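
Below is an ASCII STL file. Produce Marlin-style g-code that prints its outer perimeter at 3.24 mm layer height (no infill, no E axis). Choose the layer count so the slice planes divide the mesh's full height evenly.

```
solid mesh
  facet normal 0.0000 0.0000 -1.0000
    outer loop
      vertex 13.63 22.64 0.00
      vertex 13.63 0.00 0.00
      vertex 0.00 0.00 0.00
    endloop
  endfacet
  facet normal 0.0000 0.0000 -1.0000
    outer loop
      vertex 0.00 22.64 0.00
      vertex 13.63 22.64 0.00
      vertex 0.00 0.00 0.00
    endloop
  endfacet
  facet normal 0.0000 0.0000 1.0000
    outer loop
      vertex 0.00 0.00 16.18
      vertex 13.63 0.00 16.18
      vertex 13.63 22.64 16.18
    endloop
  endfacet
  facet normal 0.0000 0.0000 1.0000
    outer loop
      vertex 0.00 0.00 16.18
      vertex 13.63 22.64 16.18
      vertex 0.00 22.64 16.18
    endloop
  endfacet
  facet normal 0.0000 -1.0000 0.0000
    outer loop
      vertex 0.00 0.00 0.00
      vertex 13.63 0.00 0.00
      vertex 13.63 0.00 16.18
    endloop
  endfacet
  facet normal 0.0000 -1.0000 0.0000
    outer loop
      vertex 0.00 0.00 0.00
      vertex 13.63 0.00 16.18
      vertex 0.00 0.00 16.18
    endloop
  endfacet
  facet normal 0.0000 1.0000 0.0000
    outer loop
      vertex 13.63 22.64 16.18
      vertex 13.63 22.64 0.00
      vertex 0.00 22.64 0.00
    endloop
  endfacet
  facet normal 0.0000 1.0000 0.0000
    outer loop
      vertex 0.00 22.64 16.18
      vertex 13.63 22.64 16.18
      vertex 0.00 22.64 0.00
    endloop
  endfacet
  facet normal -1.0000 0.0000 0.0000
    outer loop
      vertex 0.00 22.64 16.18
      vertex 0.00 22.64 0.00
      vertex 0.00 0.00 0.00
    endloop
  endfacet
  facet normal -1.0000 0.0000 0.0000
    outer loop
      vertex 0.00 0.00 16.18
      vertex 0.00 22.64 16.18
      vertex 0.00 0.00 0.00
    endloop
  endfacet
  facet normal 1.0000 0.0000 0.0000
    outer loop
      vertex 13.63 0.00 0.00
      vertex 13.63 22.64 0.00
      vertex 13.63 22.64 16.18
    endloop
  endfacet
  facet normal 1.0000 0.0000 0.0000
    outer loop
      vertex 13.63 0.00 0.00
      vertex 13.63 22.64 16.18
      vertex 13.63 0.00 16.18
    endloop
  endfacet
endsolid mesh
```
; perimeter-only toolpath
G21 ; units = mm
G90 ; absolute positioning
G28 ; home
; layer 1
G0 Z3.24
G0 X0.00 Y0.00
G1 X13.63 Y0.00
G1 X13.63 Y22.64
G1 X0.00 Y22.64
G1 X0.00 Y0.00
; layer 2
G0 Z6.47
G0 X0.00 Y0.00
G1 X13.63 Y0.00
G1 X13.63 Y22.64
G1 X0.00 Y22.64
G1 X0.00 Y0.00
; layer 3
G0 Z9.71
G0 X0.00 Y0.00
G1 X13.63 Y0.00
G1 X13.63 Y22.64
G1 X0.00 Y22.64
G1 X0.00 Y0.00
; layer 4
G0 Z12.94
G0 X0.00 Y0.00
G1 X13.63 Y0.00
G1 X13.63 Y22.64
G1 X0.00 Y22.64
G1 X0.00 Y0.00
; layer 5
G0 Z16.18
G0 X0.00 Y0.00
G1 X13.63 Y0.00
G1 X13.63 Y22.64
G1 X0.00 Y22.64
G1 X0.00 Y0.00
M2 ; end

The solid is a rectangular box, roughly 13.6 × 22.6 mm footprint and 16.2 mm tall. Slicing at Δz = 3.24 mm — 5 equal slices spanning the solid's height, so layer i sits at z = i·h/5 — gives 5 non-empty perimeters. Each is a 4-segment closed polygon; G0 lifts to the layer z and rapids to the start vertex, then G1 traces the edges.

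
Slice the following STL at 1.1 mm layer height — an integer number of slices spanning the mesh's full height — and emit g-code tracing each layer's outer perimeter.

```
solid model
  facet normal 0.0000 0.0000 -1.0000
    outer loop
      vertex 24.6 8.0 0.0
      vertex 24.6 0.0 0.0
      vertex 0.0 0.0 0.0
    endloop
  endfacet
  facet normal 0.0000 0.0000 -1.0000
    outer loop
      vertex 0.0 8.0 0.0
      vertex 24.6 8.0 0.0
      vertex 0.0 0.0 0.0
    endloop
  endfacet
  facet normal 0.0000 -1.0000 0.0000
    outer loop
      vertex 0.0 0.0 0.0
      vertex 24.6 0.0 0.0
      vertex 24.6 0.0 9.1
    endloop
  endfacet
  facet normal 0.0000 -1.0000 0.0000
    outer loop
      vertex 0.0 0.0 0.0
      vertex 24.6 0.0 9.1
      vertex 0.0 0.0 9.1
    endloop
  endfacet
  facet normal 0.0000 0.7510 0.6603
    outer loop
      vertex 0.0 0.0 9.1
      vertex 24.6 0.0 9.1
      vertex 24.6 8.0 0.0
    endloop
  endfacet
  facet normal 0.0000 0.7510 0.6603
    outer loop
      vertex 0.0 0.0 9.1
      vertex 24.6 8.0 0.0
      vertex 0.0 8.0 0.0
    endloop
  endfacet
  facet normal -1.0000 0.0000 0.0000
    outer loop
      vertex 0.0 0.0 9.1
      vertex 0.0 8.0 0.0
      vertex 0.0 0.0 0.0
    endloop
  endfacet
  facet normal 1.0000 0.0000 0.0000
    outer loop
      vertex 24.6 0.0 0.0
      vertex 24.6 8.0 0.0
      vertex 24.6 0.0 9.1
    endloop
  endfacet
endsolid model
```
; perimeter-only toolpath
G21 ; units = mm
G90 ; absolute positioning
G28 ; home
; layer 1
G0 Z1.1
G0 X0.0 Y0.0
G1 X24.6 Y0.0
G1 X24.6 Y7.0
G1 X0.0 Y7.0
G1 X0.0 Y0.0
; layer 2
G0 Z2.3
G0 X0.0 Y0.0
G1 X24.6 Y0.0
G1 X24.6 Y6.0
G1 X0.0 Y6.0
G1 X0.0 Y0.0
; layer 3
G0 Z3.4
G0 X0.0 Y0.0
G1 X24.6 Y0.0
G1 X24.6 Y5.0
G1 X0.0 Y5.0
G1 X0.0 Y0.0
; layer 4
G0 Z4.5
G0 X0.0 Y0.0
G1 X24.6 Y0.0
G1 X24.6 Y4.0
G1 X0.0 Y4.0
G1 X0.0 Y0.0
; layer 5
G0 Z5.7
G0 X0.0 Y0.0
G1 X24.6 Y0.0
G1 X24.6 Y3.0
G1 X0.0 Y3.0
G1 X0.0 Y0.0
; layer 6
G0 Z6.8
G0 X0.0 Y0.0
G1 X24.6 Y0.0
G1 X24.6 Y2.0
G1 X0.0 Y2.0
G1 X0.0 Y0.0
; layer 7
G0 Z8.0
G0 X0.0 Y0.0
G1 X24.6 Y0.0
G1 X24.6 Y1.0
G1 X0.0 Y1.0
G1 X0.0 Y0.0
M2 ; end

The solid is a wedge (ramp): 24.6 × 8 mm base, rising to 9.1 mm along the y=0 edge and sloping linearly to z=0 at y=8. Slicing at Δz = 1.1 mm — 8 equal slices spanning the solid's height, so layer i sits at z = i·h/8 — gives 7 non-empty perimeters. Each is a 4-segment closed polygon; G0 lifts to the layer z and rapids to the start vertex, then G1 traces the edges. The cross-section shrinks linearly with z (the slice at the apex is degenerate and omitted).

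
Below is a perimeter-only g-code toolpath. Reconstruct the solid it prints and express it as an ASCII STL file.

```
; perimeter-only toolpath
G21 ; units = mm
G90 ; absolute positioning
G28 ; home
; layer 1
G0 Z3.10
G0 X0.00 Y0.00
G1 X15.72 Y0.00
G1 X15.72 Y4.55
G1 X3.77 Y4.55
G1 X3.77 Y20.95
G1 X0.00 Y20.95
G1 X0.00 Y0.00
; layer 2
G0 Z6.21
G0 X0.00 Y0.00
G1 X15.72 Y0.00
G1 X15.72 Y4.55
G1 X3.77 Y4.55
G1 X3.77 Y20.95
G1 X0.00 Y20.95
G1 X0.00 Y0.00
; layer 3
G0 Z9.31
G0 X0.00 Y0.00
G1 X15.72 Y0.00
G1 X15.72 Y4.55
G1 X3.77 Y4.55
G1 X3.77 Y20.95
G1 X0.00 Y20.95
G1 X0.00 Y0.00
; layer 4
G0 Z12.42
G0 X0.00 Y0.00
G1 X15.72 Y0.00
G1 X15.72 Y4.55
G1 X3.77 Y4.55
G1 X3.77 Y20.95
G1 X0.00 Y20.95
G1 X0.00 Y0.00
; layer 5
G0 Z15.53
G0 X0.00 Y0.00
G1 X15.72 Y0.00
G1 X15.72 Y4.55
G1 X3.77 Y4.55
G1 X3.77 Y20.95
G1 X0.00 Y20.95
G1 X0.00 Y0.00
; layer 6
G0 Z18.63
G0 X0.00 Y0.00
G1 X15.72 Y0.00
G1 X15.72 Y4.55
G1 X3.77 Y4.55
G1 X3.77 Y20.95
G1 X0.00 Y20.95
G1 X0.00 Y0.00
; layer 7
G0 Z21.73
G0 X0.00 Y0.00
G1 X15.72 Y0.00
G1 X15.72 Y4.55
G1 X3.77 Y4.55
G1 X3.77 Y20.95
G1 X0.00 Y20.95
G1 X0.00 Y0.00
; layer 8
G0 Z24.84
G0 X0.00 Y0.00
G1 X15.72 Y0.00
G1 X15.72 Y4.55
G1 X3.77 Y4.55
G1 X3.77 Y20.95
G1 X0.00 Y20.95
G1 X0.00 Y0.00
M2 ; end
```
solid part
  facet normal 0.0000 0.0000 -1.0000
    outer loop
      vertex 15.72 4.55 0.00
      vertex 15.72 0.00 0.00
      vertex 0.00 0.00 0.00
    endloop
  endfacet
  facet normal 0.0000 0.0000 -1.0000
    outer loop
      vertex 3.77 4.55 0.00
      vertex 15.72 4.55 0.00
      vertex 0.00 0.00 0.00
    endloop
  endfacet
  facet normal 0.0000 0.0000 -1.0000
    outer loop
      vertex 3.77 20.95 0.00
      vertex 3.77 4.55 0.00
      vertex 0.00 0.00 0.00
    endloop
  endfacet
  facet normal 0.0000 0.0000 -1.0000
    outer loop
      vertex 0.00 20.95 0.00
      vertex 3.77 20.95 0.00
      vertex 0.00 0.00 0.00
    endloop
  endfacet
  facet normal 0.0000 0.0000 1.0000
    outer loop
      vertex 0.00 0.00 24.84
      vertex 15.72 0.00 24.84
      vertex 15.72 4.55 24.84
    endloop
  endfacet
  facet normal 0.0000 0.0000 1.0000
    outer loop
      vertex 0.00 0.00 24.84
      vertex 15.72 4.55 24.84
      vertex 3.77 4.55 24.84
    endloop
  endfacet
  facet normal 0.0000 0.0000 1.0000
    outer loop
      vertex 0.00 0.00 24.84
      vertex 3.77 4.55 24.84
      vertex 3.77 20.95 24.84
    endloop
  endfacet
  facet normal 0.0000 0.0000 1.0000
    outer loop
      vertex 0.00 0.00 24.84
      vertex 3.77 20.95 24.84
      vertex 0.00 20.95 24.84
    endloop
  endfacet
  facet normal 0.0000 -1.0000 0.0000
    outer loop
      vertex 0.00 0.00 0.00
      vertex 15.72 0.00 0.00
      vertex 15.72 0.00 24.84
    endloop
  endfacet
  facet normal 0.0000 -1.0000 0.0000
    outer loop
      vertex 0.00 0.00 0.00
      vertex 15.72 0.00 24.84
      vertex 0.00 0.00 24.84
    endloop
  endfacet
  facet normal 1.0000 0.0000 0.0000
    outer loop
      vertex 15.72 0.00 0.00
      vertex 15.72 4.55 0.00
      vertex 15.72 4.55 24.84
    endloop
  endfacet
  facet normal 1.0000 0.0000 0.0000
    outer loop
      vertex 15.72 0.00 0.00
      vertex 15.72 4.55 24.84
      vertex 15.72 0.00 24.84
    endloop
  endfacet
  facet normal 0.0000 1.0000 0.0000
    outer loop
      vertex 15.72 4.55 0.00
      vertex 3.77 4.55 0.00
      vertex 3.77 4.55 24.84
    endloop
  endfacet
  facet normal 0.0000 1.0000 0.0000
    outer loop
      vertex 15.72 4.55 0.00
      vertex 3.77 4.55 24.84
      vertex 15.72 4.55 24.84
    endloop
  endfacet
  facet normal 1.0000 0.0000 0.0000
    outer loop
      vertex 3.77 4.55 0.00
      vertex 3.77 20.95 0.00
      vertex 3.77 20.95 24.84
    endloop
  endfacet
  facet normal 1.0000 0.0000 0.0000
    outer loop
      vertex 3.77 4.55 0.00
      vertex 3.77 20.95 24.84
      vertex 3.77 4.55 24.84
    endloop
  endfacet
  facet normal 0.0000 1.0000 0.0000
    outer loop
      vertex 3.77 20.95 0.00
      vertex 0.00 20.95 0.00
      vertex 0.00 20.95 24.84
    endloop
  endfacet
  facet normal 0.0000 1.0000 0.0000
    outer loop
      vertex 3.77 20.95 0.00
      vertex 0.00 20.95 24.84
      vertex 3.77 20.95 24.84
    endloop
  endfacet
  facet normal -1.0000 0.0000 0.0000
    outer loop
      vertex 0.00 20.95 0.00
      vertex 0.00 0.00 0.00
      vertex 0.00 0.00 24.84
    endloop
  endfacet
  facet normal -1.0000 0.0000 0.0000
    outer loop
      vertex 0.00 20.95 0.00
      vertex 0.00 0.00 24.84
      vertex 0.00 20.95 24.84
    endloop
  endfacet
endsolid part

The G0 Z moves step by Δz≈3.10 mm. Every layer's G1 loop is the same polygon, so the solid is a straight extrusion of it from z=0 to z≈24.8. Closing with flat bottom and top caps and triangulating gives 20 facets — an L-shaped prism: outer 15.7 × 20.9 mm, arm thicknesses ≈ 4.55 mm (horizontal) and 3.77 mm (vertical), extruded 24.8 mm in z.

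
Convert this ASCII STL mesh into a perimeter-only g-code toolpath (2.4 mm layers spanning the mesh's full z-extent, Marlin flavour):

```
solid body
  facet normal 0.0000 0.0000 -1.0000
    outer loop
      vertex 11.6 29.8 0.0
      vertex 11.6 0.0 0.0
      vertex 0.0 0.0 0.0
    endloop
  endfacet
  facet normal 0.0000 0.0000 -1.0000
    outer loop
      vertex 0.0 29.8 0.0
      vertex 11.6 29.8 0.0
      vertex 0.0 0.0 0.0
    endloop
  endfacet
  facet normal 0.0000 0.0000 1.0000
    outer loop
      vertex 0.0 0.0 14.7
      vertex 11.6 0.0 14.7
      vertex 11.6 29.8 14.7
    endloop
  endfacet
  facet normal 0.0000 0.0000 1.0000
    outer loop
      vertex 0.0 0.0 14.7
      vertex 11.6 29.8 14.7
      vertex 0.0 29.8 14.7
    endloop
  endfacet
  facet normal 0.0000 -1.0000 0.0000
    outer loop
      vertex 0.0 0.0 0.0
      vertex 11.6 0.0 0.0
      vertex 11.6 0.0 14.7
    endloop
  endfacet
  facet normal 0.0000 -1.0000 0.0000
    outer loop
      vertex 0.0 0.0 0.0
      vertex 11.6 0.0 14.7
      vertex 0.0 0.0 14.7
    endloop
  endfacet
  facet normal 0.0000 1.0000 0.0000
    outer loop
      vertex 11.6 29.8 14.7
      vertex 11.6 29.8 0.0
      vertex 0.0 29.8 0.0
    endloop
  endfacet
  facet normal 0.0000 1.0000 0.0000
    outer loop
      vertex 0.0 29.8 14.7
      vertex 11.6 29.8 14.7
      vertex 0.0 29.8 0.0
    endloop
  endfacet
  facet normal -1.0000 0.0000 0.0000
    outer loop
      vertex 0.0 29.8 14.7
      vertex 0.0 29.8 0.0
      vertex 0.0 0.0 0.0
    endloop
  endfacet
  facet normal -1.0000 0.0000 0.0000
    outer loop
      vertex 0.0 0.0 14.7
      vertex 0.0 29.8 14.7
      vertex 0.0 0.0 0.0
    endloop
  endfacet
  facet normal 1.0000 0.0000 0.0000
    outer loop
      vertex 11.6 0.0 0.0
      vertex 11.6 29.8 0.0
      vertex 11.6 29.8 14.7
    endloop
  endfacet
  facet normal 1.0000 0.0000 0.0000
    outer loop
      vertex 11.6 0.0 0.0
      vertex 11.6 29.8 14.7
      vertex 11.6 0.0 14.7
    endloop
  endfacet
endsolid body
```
; perimeter-only toolpath
G21 ; units = mm
G90 ; absolute positioning
G28 ; home
; layer 1
G0 Z2.4
G0 X0.0 Y0.0
G1 X11.6 Y0.0
G1 X11.6 Y29.8
G1 X0.0 Y29.8
G1 X0.0 Y0.0
; layer 2
G0 Z4.9
G0 X0.0 Y0.0
G1 X11.6 Y0.0
G1 X11.6 Y29.8
G1 X0.0 Y29.8
G1 X0.0 Y0.0
; layer 3
G0 Z7.3
G0 X0.0 Y0.0
G1 X11.6 Y0.0
G1 X11.6 Y29.8
G1 X0.0 Y29.8
G1 X0.0 Y0.0
; layer 4
G0 Z9.8
G0 X0.0 Y0.0
G1 X11.6 Y0.0
G1 X11.6 Y29.8
G1 X0.0 Y29.8
G1 X0.0 Y0.0
; layer 5
G0 Z12.2
G0 X0.0 Y0.0
G1 X11.6 Y0.0
G1 X11.6 Y29.8
G1 X0.0 Y29.8
G1 X0.0 Y0.0
; layer 6
G0 Z14.7
G0 X0.0 Y0.0
G1 X11.6 Y0.0
G1 X11.6 Y29.8
G1 X0.0 Y29.8
G1 X0.0 Y0.0
M2 ; end

The solid is a rectangular box, roughly 11.6 × 29.8 mm footprint and 14.7 mm tall. Slicing at Δz = 2.4 mm — 6 equal slices spanning the solid's height, so layer i sits at z = i·h/6 — gives 6 non-empty perimeters. Each is a 4-segment closed polygon; G0 lifts to the layer z and rapids to the start vertex, then G1 traces the edges.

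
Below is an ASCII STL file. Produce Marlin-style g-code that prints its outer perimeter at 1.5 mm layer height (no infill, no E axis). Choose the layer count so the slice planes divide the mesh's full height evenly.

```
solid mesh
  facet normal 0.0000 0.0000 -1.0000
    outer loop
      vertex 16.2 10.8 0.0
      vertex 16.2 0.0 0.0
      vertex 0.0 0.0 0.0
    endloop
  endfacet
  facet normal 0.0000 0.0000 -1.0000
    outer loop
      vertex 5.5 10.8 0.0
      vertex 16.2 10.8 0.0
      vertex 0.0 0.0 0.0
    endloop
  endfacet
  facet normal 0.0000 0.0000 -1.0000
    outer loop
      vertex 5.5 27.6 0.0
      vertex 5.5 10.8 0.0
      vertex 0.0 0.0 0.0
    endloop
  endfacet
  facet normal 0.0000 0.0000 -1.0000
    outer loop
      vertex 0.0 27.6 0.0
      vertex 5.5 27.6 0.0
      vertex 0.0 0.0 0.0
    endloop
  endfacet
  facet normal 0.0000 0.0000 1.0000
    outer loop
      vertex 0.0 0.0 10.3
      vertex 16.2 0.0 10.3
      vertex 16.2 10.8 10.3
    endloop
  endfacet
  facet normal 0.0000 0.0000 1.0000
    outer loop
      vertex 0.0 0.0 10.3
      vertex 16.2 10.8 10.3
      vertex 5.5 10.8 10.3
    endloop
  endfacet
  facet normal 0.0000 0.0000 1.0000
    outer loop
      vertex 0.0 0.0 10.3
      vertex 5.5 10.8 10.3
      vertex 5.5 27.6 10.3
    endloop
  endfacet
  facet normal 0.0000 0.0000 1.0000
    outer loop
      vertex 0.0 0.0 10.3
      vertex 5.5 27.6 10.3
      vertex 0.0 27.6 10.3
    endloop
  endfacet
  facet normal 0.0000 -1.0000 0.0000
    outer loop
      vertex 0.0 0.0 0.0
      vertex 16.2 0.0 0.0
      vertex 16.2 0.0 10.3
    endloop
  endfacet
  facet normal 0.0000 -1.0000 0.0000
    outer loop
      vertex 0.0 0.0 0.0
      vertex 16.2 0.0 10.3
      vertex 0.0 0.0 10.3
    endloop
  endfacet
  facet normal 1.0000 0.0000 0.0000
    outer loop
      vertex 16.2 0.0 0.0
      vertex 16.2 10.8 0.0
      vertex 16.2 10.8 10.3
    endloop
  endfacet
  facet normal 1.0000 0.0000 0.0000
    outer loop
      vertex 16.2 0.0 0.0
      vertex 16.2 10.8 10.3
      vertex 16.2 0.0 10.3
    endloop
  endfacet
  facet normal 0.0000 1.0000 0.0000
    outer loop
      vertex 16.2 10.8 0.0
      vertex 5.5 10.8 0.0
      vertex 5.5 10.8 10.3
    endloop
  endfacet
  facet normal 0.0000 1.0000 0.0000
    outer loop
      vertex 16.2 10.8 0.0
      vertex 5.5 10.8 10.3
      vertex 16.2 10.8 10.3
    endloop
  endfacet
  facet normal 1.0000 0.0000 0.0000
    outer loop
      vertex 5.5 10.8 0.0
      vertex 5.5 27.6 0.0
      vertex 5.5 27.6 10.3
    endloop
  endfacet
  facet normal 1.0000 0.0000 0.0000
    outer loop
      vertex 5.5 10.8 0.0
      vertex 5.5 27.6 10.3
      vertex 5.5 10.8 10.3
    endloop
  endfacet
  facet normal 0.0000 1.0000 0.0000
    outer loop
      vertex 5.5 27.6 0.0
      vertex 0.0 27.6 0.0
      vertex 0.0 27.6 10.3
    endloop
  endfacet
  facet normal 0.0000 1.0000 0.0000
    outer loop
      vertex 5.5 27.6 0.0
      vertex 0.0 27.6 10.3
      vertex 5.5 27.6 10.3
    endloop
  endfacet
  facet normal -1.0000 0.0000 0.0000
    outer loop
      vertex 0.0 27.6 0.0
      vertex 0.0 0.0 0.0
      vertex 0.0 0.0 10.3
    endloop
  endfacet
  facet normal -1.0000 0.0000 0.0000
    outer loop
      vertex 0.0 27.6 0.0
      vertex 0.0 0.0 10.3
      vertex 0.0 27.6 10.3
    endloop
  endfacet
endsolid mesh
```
; perimeter-only toolpath
G21 ; units = mm
G90 ; absolute positioning
G28 ; home
; layer 1
G0 Z1.5
G0 X0.0 Y0.0
G1 X16.2 Y0.0
G1 X16.2 Y10.8
G1 X5.5 Y10.8
G1 X5.5 Y27.6
G1 X0.0 Y27.6
G1 X0.0 Y0.0
; layer 2
G0 Z2.9
G0 X0.0 Y0.0
G1 X16.2 Y0.0
G1 X16.2 Y10.8
G1 X5.5 Y10.8
G1 X5.5 Y27.6
G1 X0.0 Y27.6
G1 X0.0 Y0.0
; layer 3
G0 Z4.4
G0 X0.0 Y0.0
G1 X16.2 Y0.0
G1 X16.2 Y10.8
G1 X5.5 Y10.8
G1 X5.5 Y27.6
G1 X0.0 Y27.6
G1 X0.0 Y0.0
; layer 4
G0 Z5.9
G0 X0.0 Y0.0
G1 X16.2 Y0.0
G1 X16.2 Y10.8
G1 X5.5 Y10.8
G1 X5.5 Y27.6
G1 X0.0 Y27.6
G1 X0.0 Y0.0
; layer 5
G0 Z7.4
G0 X0.0 Y0.0
G1 X16.2 Y0.0
G1 X16.2 Y10.8
G1 X5.5 Y10.8
G1 X5.5 Y27.6
G1 X0.0 Y27.6
G1 X0.0 Y0.0
; layer 6
G0 Z8.8
G0 X0.0 Y0.0
G1 X16.2 Y0.0
G1 X16.2 Y10.8
G1 X5.5 Y10.8
G1 X5.5 Y27.6
G1 X0.0 Y27.6
G1 X0.0 Y0.0
; layer 7
G0 Z10.3
G0 X0.0 Y0.0
G1 X16.2 Y0.0
G1 X16.2 Y10.8
G1 X5.5 Y10.8
G1 X5.5 Y27.6
G1 X0.0 Y27.6
G1 X0.0 Y0.0
M2 ; end

The solid is an L-shaped prism: outer 16.2 × 27.6 mm, arm thicknesses ≈ 10.8 mm (horizontal) and 5.5 mm (vertical), extruded 10.3 mm in z. Slicing at Δz = 1.5 mm — 7 equal slices spanning the solid's height, so layer i sits at z = i·h/7 — gives 7 non-empty perimeters. Each is a 6-segment closed polygon; G0 lifts to the layer z and rapids to the start vertex, then G1 traces the edges.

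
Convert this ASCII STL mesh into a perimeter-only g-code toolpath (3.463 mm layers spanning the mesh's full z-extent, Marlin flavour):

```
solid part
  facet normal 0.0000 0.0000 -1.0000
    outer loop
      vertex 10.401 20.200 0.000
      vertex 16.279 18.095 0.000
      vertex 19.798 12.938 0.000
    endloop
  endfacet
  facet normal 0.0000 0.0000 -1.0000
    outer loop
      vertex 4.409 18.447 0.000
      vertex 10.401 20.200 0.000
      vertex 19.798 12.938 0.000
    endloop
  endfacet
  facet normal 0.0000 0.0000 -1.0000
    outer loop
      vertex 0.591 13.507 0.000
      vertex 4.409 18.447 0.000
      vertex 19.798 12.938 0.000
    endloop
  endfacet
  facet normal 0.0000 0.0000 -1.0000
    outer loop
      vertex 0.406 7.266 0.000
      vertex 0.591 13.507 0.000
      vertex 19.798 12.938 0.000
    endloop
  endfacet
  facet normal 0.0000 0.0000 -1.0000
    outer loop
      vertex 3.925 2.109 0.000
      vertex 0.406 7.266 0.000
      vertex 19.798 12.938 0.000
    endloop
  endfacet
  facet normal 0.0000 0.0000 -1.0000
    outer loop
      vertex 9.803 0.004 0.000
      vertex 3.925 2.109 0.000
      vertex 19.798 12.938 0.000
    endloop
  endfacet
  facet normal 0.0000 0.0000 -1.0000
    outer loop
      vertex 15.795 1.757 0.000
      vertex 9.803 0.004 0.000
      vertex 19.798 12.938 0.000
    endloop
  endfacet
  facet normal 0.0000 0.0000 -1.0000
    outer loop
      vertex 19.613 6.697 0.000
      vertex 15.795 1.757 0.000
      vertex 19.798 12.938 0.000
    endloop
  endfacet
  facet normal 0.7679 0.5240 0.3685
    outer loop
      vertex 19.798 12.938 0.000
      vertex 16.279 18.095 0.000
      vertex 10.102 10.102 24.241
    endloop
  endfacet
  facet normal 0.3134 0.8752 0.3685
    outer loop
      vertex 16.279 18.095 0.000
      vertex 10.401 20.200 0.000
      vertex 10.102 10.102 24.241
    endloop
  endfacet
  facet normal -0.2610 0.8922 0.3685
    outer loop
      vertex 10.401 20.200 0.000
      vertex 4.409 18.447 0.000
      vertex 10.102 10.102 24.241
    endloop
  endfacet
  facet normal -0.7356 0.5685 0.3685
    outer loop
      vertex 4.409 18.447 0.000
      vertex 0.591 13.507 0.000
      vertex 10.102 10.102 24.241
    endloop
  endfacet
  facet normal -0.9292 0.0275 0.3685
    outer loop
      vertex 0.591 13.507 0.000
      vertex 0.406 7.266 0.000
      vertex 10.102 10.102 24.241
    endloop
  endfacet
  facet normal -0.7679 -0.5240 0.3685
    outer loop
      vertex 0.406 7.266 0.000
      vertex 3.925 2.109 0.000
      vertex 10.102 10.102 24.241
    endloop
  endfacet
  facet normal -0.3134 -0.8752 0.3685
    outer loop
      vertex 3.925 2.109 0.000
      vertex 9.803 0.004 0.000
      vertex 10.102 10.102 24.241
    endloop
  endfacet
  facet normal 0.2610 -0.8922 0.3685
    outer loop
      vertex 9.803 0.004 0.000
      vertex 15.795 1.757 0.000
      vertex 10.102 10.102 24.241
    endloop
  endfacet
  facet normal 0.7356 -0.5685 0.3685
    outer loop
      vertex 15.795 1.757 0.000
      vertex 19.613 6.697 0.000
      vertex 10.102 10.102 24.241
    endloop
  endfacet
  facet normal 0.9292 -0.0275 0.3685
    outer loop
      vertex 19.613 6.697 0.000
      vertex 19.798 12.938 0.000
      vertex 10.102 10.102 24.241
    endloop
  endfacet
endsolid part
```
; perimeter-only toolpath
G21 ; units = mm
G90 ; absolute positioning
G28 ; home
; layer 1
G0 Z3.463
G0 X18.413 Y12.533
G1 X15.397 Y16.953
G1 X10.358 Y18.757
G1 X5.222 Y17.255
G1 X1.950 Y13.021
G1 X1.791 Y7.671
G1 X4.807 Y3.251
G1 X9.846 Y1.447
G1 X14.982 Y2.949
G1 X18.254 Y7.183
G1 X18.413 Y12.533
; layer 2
G0 Z6.926
G0 X17.028 Y12.128
G1 X14.514 Y15.811
G1 X10.316 Y17.315
G1 X6.036 Y16.063
G1 X3.308 Y12.534
G1 X3.176 Y8.076
G1 X5.690 Y4.393
G1 X9.888 Y2.889
G1 X14.168 Y4.141
G1 X16.896 Y7.670
G1 X17.028 Y12.128
; layer 3
G0 Z10.389
G0 X15.643 Y11.723
G1 X13.632 Y14.669
G1 X10.273 Y15.872
G1 X6.849 Y14.871
G1 X4.667 Y12.048
G1 X4.561 Y8.481
G1 X6.572 Y5.535
G1 X9.931 Y4.332
G1 X13.355 Y5.333
G1 X15.537 Y8.156
G1 X15.643 Y11.723
; layer 4
G0 Z13.852
G0 X14.257 Y11.317
G1 X12.749 Y13.528
G1 X10.230 Y14.430
G1 X7.662 Y13.678
G1 X6.026 Y11.561
G1 X5.947 Y8.887
G1 X7.455 Y6.676
G1 X9.974 Y5.774
G1 X12.542 Y6.526
G1 X14.178 Y8.643
G1 X14.257 Y11.317
; layer 5
G0 Z17.315
G0 X12.872 Y10.912
G1 X11.867 Y12.386
G1 X10.187 Y12.987
G1 X8.475 Y12.486
G1 X7.385 Y11.075
G1 X7.332 Y9.292
G1 X8.337 Y7.818
G1 X10.017 Y7.217
G1 X11.729 Y7.718
G1 X12.819 Y9.129
G1 X12.872 Y10.912
; layer 6
G0 Z20.778
G0 X11.487 Y10.507
G1 X10.984 Y11.244
G1 X10.145 Y11.545
G1 X9.289 Y11.294
G1 X8.743 Y10.588
G1 X8.717 Y9.697
G1 X9.220 Y8.960
G1 X10.059 Y8.659
G1 X10.915 Y8.910
G1 X11.461 Y9.616
G1 X11.487 Y10.507
M2 ; end

The solid is a regular 10-sided pyramid, base circumscribed radius ≈ 10.1 mm, apex at z ≈ 24.2 mm. Slicing at Δz = 3.463 mm — 7 equal slices spanning the solid's height, so layer i sits at z = i·h/7 — gives 6 non-empty perimeters. Each is a 10-segment closed polygon; G0 lifts to the layer z and rapids to the start vertex, then G1 traces the edges. The cross-section shrinks linearly with z (the slice at the apex is degenerate and omitted).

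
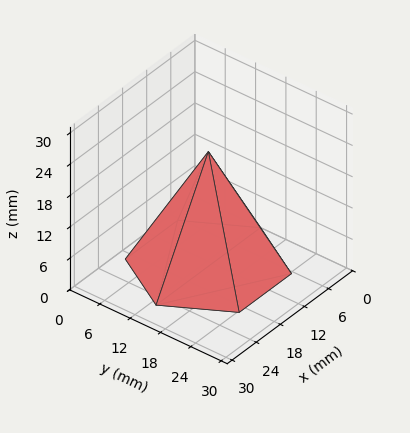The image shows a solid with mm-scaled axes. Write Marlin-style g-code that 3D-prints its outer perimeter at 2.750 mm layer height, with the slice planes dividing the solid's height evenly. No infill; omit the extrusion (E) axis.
Reading the render: the shape is a regular 6-sided pyramid, base circumscribed radius ≈ 13 mm, apex at z ≈ 22 mm (dimensions read to the nearest mm from the axis ticks). For the g-code, the solid's height is divided into equal slices at the stated Δz and each level perimeter traced with G1 moves after a G0 lift.

; perimeter-only toolpath
G21 ; units = mm
G90 ; absolute positioning
G28 ; home
; layer 1
G0 Z2.750
G0 X24.375 Y13.000
G1 X18.688 Y22.851
G1 X7.312 Y22.851
G1 X1.625 Y13.000
G1 X7.312 Y3.149
G1 X18.688 Y3.149
G1 X24.375 Y13.000
; layer 2
G0 Z5.500
G0 X22.750 Y13.000
G1 X17.875 Y21.444
G1 X8.125 Y21.444
G1 X3.250 Y13.000
G1 X8.125 Y4.556
G1 X17.875 Y4.556
G1 X22.750 Y13.000
; layer 3
G0 Z8.250
G0 X21.125 Y13.000
G1 X17.062 Y20.036
G1 X8.938 Y20.036
G1 X4.875 Y13.000
G1 X8.938 Y5.964
G1 X17.062 Y5.964
G1 X21.125 Y13.000
; layer 4
G0 Z11.000
G0 X19.500 Y13.000
G1 X16.250 Y18.629
G1 X9.750 Y18.629
G1 X6.500 Y13.000
G1 X9.750 Y7.371
G1 X16.250 Y7.371
G1 X19.500 Y13.000
; layer 5
G0 Z13.750
G0 X17.875 Y13.000
G1 X15.438 Y17.222
G1 X10.562 Y17.222
G1 X8.125 Y13.000
G1 X10.562 Y8.778
G1 X15.438 Y8.778
G1 X17.875 Y13.000
; layer 6
G0 Z16.500
G0 X16.250 Y13.000
G1 X14.625 Y15.814
G1 X11.375 Y15.814
G1 X9.750 Y13.000
G1 X11.375 Y10.185
G1 X14.625 Y10.185
G1 X16.250 Y13.000
; layer 7
G0 Z19.250
G0 X14.625 Y13.000
G1 X13.812 Y14.407
G1 X12.188 Y14.407
G1 X11.375 Y13.000
G1 X12.188 Y11.593
G1 X13.812 Y11.593
G1 X14.625 Y13.000
M2 ; end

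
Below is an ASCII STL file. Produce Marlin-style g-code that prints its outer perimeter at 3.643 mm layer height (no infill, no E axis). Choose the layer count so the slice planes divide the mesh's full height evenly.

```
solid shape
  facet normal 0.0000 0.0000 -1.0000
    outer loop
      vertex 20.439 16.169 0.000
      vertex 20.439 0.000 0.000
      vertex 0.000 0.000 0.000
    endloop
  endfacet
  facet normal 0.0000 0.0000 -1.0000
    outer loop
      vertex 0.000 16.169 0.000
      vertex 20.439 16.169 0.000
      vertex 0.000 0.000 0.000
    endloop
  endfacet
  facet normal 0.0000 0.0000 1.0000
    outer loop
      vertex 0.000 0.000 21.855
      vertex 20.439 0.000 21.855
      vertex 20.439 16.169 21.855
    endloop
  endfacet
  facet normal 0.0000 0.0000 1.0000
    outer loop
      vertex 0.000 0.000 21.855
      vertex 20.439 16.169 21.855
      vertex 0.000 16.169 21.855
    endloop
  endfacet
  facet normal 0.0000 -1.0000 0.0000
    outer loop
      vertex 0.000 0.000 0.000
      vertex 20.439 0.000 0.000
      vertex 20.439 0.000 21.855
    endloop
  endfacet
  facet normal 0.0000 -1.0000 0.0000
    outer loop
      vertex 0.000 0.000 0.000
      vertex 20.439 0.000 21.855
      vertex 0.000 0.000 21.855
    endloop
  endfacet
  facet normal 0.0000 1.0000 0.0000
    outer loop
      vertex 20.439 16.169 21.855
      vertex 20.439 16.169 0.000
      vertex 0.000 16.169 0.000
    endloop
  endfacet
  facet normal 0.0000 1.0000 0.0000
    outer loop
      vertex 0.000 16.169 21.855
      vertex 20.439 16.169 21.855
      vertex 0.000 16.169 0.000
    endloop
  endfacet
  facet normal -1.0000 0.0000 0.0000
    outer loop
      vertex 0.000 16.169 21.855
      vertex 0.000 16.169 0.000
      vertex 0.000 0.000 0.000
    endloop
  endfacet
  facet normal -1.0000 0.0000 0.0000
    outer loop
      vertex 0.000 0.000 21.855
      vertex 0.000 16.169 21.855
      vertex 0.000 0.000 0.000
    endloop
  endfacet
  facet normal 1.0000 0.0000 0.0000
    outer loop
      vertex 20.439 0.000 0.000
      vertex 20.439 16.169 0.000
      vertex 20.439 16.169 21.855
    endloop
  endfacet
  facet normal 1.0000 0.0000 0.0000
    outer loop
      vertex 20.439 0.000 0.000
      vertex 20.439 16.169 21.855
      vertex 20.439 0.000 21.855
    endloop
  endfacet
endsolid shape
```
; perimeter-only toolpath
G21 ; units = mm
G90 ; absolute positioning
G28 ; home
; layer 1
G0 Z3.643
G0 X0.000 Y0.000
G1 X20.439 Y0.000
G1 X20.439 Y16.169
G1 X0.000 Y16.169
G1 X0.000 Y0.000
; layer 2
G0 Z7.285
G0 X0.000 Y0.000
G1 X20.439 Y0.000
G1 X20.439 Y16.169
G1 X0.000 Y16.169
G1 X0.000 Y0.000
; layer 3
G0 Z10.928
G0 X0.000 Y0.000
G1 X20.439 Y0.000
G1 X20.439 Y16.169
G1 X0.000 Y16.169
G1 X0.000 Y0.000
; layer 4
G0 Z14.570
G0 X0.000 Y0.000
G1 X20.439 Y0.000
G1 X20.439 Y16.169
G1 X0.000 Y16.169
G1 X0.000 Y0.000
; layer 5
G0 Z18.212
G0 X0.000 Y0.000
G1 X20.439 Y0.000
G1 X20.439 Y16.169
G1 X0.000 Y16.169
G1 X0.000 Y0.000
; layer 6
G0 Z21.855
G0 X0.000 Y0.000
G1 X20.439 Y0.000
G1 X20.439 Y16.169
G1 X0.000 Y16.169
G1 X0.000 Y0.000
M2 ; end

The solid is a rectangular box, roughly 20.4 × 16.2 mm footprint and 21.9 mm tall. Slicing at Δz = 3.643 mm — 6 equal slices spanning the solid's height, so layer i sits at z = i·h/6 — gives 6 non-empty perimeters. Each is a 4-segment closed polygon; G0 lifts to the layer z and rapids to the start vertex, then G1 traces the edges.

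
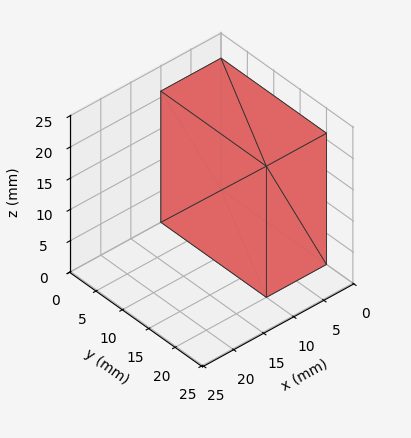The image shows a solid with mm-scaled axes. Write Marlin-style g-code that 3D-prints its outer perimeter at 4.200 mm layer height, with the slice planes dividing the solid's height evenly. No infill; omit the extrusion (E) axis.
Reading the render: the shape is a rectangular box, roughly 10 × 20 mm footprint and 21 mm tall (dimensions read to the nearest mm from the axis ticks). For the g-code, the solid's height is divided into equal slices at the stated Δz and each level perimeter traced with G1 moves after a G0 lift.

; perimeter-only toolpath
G21 ; units = mm
G90 ; absolute positioning
G28 ; home
; layer 1
G0 Z4.200
G0 X0.000 Y0.000
G1 X10.000 Y0.000
G1 X10.000 Y20.000
G1 X0.000 Y20.000
G1 X0.000 Y0.000
; layer 2
G0 Z8.400
G0 X0.000 Y0.000
G1 X10.000 Y0.000
G1 X10.000 Y20.000
G1 X0.000 Y20.000
G1 X0.000 Y0.000
; layer 3
G0 Z12.600
G0 X0.000 Y0.000
G1 X10.000 Y0.000
G1 X10.000 Y20.000
G1 X0.000 Y20.000
G1 X0.000 Y0.000
; layer 4
G0 Z16.800
G0 X0.000 Y0.000
G1 X10.000 Y0.000
G1 X10.000 Y20.000
G1 X0.000 Y20.000
G1 X0.000 Y0.000
; layer 5
G0 Z21.000
G0 X0.000 Y0.000
G1 X10.000 Y0.000
G1 X10.000 Y20.000
G1 X0.000 Y20.000
G1 X0.000 Y0.000
M2 ; end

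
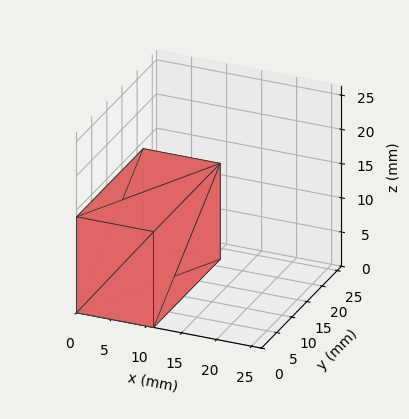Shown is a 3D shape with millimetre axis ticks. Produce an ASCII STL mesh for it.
Reading the render: the shape is a rectangular box, roughly 11 × 22 mm footprint and 14 mm tall (dimensions read to the nearest mm from the axis ticks). For the STL, each face is triangulated and given an outward normal.

solid part
  facet normal 0.0000 0.0000 -1.0000
    outer loop
      vertex 11.00 22.00 0.00
      vertex 11.00 0.00 0.00
      vertex 0.00 0.00 0.00
    endloop
  endfacet
  facet normal 0.0000 0.0000 -1.0000
    outer loop
      vertex 0.00 22.00 0.00
      vertex 11.00 22.00 0.00
      vertex 0.00 0.00 0.00
    endloop
  endfacet
  facet normal 0.0000 0.0000 1.0000
    outer loop
      vertex 0.00 0.00 14.00
      vertex 11.00 0.00 14.00
      vertex 11.00 22.00 14.00
    endloop
  endfacet
  facet normal 0.0000 0.0000 1.0000
    outer loop
      vertex 0.00 0.00 14.00
      vertex 11.00 22.00 14.00
      vertex 0.00 22.00 14.00
    endloop
  endfacet
  facet normal 0.0000 -1.0000 0.0000
    outer loop
      vertex 0.00 0.00 0.00
      vertex 11.00 0.00 0.00
      vertex 11.00 0.00 14.00
    endloop
  endfacet
  facet normal 0.0000 -1.0000 0.0000
    outer loop
      vertex 0.00 0.00 0.00
      vertex 11.00 0.00 14.00
      vertex 0.00 0.00 14.00
    endloop
  endfacet
  facet normal 0.0000 1.0000 0.0000
    outer loop
      vertex 11.00 22.00 14.00
      vertex 11.00 22.00 0.00
      vertex 0.00 22.00 0.00
    endloop
  endfacet
  facet normal 0.0000 1.0000 0.0000
    outer loop
      vertex 0.00 22.00 14.00
      vertex 11.00 22.00 14.00
      vertex 0.00 22.00 0.00
    endloop
  endfacet
  facet normal -1.0000 0.0000 0.0000
    outer loop
      vertex 0.00 22.00 14.00
      vertex 0.00 22.00 0.00
      vertex 0.00 0.00 0.00
    endloop
  endfacet
  facet normal -1.0000 0.0000 0.0000
    outer loop
      vertex 0.00 0.00 14.00
      vertex 0.00 22.00 14.00
      vertex 0.00 0.00 0.00
    endloop
  endfacet
  facet normal 1.0000 0.0000 0.0000
    outer loop
      vertex 11.00 0.00 0.00
      vertex 11.00 22.00 0.00
      vertex 11.00 22.00 14.00
    endloop
  endfacet
  facet normal 1.0000 0.0000 0.0000
    outer loop
      vertex 11.00 0.00 0.00
      vertex 11.00 22.00 14.00
      vertex 11.00 0.00 14.00
    endloop
  endfacet
endsolid part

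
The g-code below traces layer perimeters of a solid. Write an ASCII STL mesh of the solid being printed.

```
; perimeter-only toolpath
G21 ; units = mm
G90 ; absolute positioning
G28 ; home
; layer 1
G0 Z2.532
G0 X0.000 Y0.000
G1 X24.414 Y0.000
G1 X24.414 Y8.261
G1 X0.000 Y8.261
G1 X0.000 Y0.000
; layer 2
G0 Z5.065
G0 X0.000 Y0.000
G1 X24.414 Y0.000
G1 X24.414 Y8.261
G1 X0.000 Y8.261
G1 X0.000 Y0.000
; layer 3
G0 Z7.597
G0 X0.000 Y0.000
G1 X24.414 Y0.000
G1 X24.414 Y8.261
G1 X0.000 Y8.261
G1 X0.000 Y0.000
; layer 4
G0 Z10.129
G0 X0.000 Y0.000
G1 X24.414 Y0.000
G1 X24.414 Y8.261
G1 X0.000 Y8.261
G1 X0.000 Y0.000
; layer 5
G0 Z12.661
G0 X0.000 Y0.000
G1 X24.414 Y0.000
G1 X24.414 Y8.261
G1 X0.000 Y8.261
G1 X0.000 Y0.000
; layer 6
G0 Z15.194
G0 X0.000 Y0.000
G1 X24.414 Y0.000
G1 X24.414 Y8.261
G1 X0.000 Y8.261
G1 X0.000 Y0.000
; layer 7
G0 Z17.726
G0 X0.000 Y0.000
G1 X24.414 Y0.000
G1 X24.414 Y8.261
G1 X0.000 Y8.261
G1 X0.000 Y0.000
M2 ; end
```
solid part
  facet normal 0.0000 0.0000 -1.0000
    outer loop
      vertex 24.414 8.261 0.000
      vertex 24.414 0.000 0.000
      vertex 0.000 0.000 0.000
    endloop
  endfacet
  facet normal 0.0000 0.0000 -1.0000
    outer loop
      vertex 0.000 8.261 0.000
      vertex 24.414 8.261 0.000
      vertex 0.000 0.000 0.000
    endloop
  endfacet
  facet normal 0.0000 0.0000 1.0000
    outer loop
      vertex 0.000 0.000 17.726
      vertex 24.414 0.000 17.726
      vertex 24.414 8.261 17.726
    endloop
  endfacet
  facet normal 0.0000 0.0000 1.0000
    outer loop
      vertex 0.000 0.000 17.726
      vertex 24.414 8.261 17.726
      vertex 0.000 8.261 17.726
    endloop
  endfacet
  facet normal 0.0000 -1.0000 0.0000
    outer loop
      vertex 0.000 0.000 0.000
      vertex 24.414 0.000 0.000
      vertex 24.414 0.000 17.726
    endloop
  endfacet
  facet normal 0.0000 -1.0000 0.0000
    outer loop
      vertex 0.000 0.000 0.000
      vertex 24.414 0.000 17.726
      vertex 0.000 0.000 17.726
    endloop
  endfacet
  facet normal 0.0000 1.0000 0.0000
    outer loop
      vertex 24.414 8.261 17.726
      vertex 24.414 8.261 0.000
      vertex 0.000 8.261 0.000
    endloop
  endfacet
  facet normal 0.0000 1.0000 0.0000
    outer loop
      vertex 0.000 8.261 17.726
      vertex 24.414 8.261 17.726
      vertex 0.000 8.261 0.000
    endloop
  endfacet
  facet normal -1.0000 0.0000 0.0000
    outer loop
      vertex 0.000 8.261 17.726
      vertex 0.000 8.261 0.000
      vertex 0.000 0.000 0.000
    endloop
  endfacet
  facet normal -1.0000 0.0000 0.0000
    outer loop
      vertex 0.000 0.000 17.726
      vertex 0.000 8.261 17.726
      vertex 0.000 0.000 0.000
    endloop
  endfacet
  facet normal 1.0000 0.0000 0.0000
    outer loop
      vertex 24.414 0.000 0.000
      vertex 24.414 8.261 0.000
      vertex 24.414 8.261 17.726
    endloop
  endfacet
  facet normal 1.0000 0.0000 0.0000
    outer loop
      vertex 24.414 0.000 0.000
      vertex 24.414 8.261 17.726
      vertex 24.414 0.000 17.726
    endloop
  endfacet
endsolid part

The G0 Z moves step by Δz≈2.532 mm. Every layer's G1 loop is the same polygon, so the solid is a straight extrusion of it from z=0 to z≈17.7. Closing with flat bottom and top caps and triangulating gives 12 facets — a rectangular box, roughly 24.4 × 8.26 mm footprint and 17.7 mm tall.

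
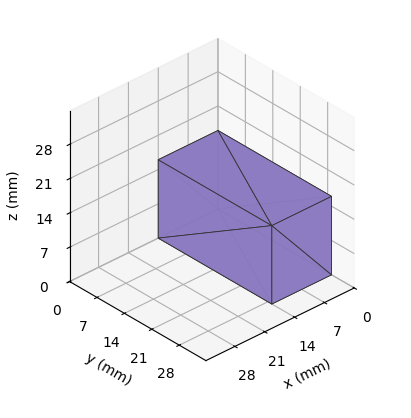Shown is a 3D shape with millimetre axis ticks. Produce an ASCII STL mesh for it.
Reading the render: the shape is a rectangular box, roughly 14 × 29 mm footprint and 16 mm tall (dimensions read to the nearest mm from the axis ticks). For the STL, each face is triangulated and given an outward normal.

solid part
  facet normal 0.0000 0.0000 -1.0000
    outer loop
      vertex 14.000 29.000 0.000
      vertex 14.000 0.000 0.000
      vertex 0.000 0.000 0.000
    endloop
  endfacet
  facet normal 0.0000 0.0000 -1.0000
    outer loop
      vertex 0.000 29.000 0.000
      vertex 14.000 29.000 0.000
      vertex 0.000 0.000 0.000
    endloop
  endfacet
  facet normal 0.0000 0.0000 1.0000
    outer loop
      vertex 0.000 0.000 16.000
      vertex 14.000 0.000 16.000
      vertex 14.000 29.000 16.000
    endloop
  endfacet
  facet normal 0.0000 0.0000 1.0000
    outer loop
      vertex 0.000 0.000 16.000
      vertex 14.000 29.000 16.000
      vertex 0.000 29.000 16.000
    endloop
  endfacet
  facet normal 0.0000 -1.0000 0.0000
    outer loop
      vertex 0.000 0.000 0.000
      vertex 14.000 0.000 0.000
      vertex 14.000 0.000 16.000
    endloop
  endfacet
  facet normal 0.0000 -1.0000 0.0000
    outer loop
      vertex 0.000 0.000 0.000
      vertex 14.000 0.000 16.000
      vertex 0.000 0.000 16.000
    endloop
  endfacet
  facet normal 0.0000 1.0000 0.0000
    outer loop
      vertex 14.000 29.000 16.000
      vertex 14.000 29.000 0.000
      vertex 0.000 29.000 0.000
    endloop
  endfacet
  facet normal 0.0000 1.0000 0.0000
    outer loop
      vertex 0.000 29.000 16.000
      vertex 14.000 29.000 16.000
      vertex 0.000 29.000 0.000
    endloop
  endfacet
  facet normal -1.0000 0.0000 0.0000
    outer loop
      vertex 0.000 29.000 16.000
      vertex 0.000 29.000 0.000
      vertex 0.000 0.000 0.000
    endloop
  endfacet
  facet normal -1.0000 0.0000 0.0000
    outer loop
      vertex 0.000 0.000 16.000
      vertex 0.000 29.000 16.000
      vertex 0.000 0.000 0.000
    endloop
  endfacet
  facet normal 1.0000 0.0000 0.0000
    outer loop
      vertex 14.000 0.000 0.000
      vertex 14.000 29.000 0.000
      vertex 14.000 29.000 16.000
    endloop
  endfacet
  facet normal 1.0000 0.0000 0.0000
    outer loop
      vertex 14.000 0.000 0.000
      vertex 14.000 29.000 16.000
      vertex 14.000 0.000 16.000
    endloop
  endfacet
endsolid part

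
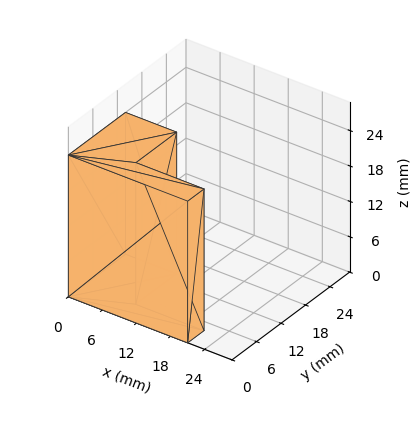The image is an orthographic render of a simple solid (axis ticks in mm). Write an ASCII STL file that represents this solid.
Reading the render: the shape is an L-shaped prism: outer 21 × 14 mm, arm thicknesses ≈ 4 mm (horizontal) and 9 mm (vertical), extruded 24 mm in z (dimensions read to the nearest mm from the axis ticks). For the STL, each face is triangulated and given an outward normal.

solid part
  facet normal 0.0000 0.0000 -1.0000
    outer loop
      vertex 21.000 4.000 0.000
      vertex 21.000 0.000 0.000
      vertex 0.000 0.000 0.000
    endloop
  endfacet
  facet normal 0.0000 0.0000 -1.0000
    outer loop
      vertex 9.000 4.000 0.000
      vertex 21.000 4.000 0.000
      vertex 0.000 0.000 0.000
    endloop
  endfacet
  facet normal 0.0000 0.0000 -1.0000
    outer loop
      vertex 9.000 14.000 0.000
      vertex 9.000 4.000 0.000
      vertex 0.000 0.000 0.000
    endloop
  endfacet
  facet normal 0.0000 0.0000 -1.0000
    outer loop
      vertex 0.000 14.000 0.000
      vertex 9.000 14.000 0.000
      vertex 0.000 0.000 0.000
    endloop
  endfacet
  facet normal 0.0000 0.0000 1.0000
    outer loop
      vertex 0.000 0.000 24.000
      vertex 21.000 0.000 24.000
      vertex 21.000 4.000 24.000
    endloop
  endfacet
  facet normal 0.0000 0.0000 1.0000
    outer loop
      vertex 0.000 0.000 24.000
      vertex 21.000 4.000 24.000
      vertex 9.000 4.000 24.000
    endloop
  endfacet
  facet normal 0.0000 0.0000 1.0000
    outer loop
      vertex 0.000 0.000 24.000
      vertex 9.000 4.000 24.000
      vertex 9.000 14.000 24.000
    endloop
  endfacet
  facet normal 0.0000 0.0000 1.0000
    outer loop
      vertex 0.000 0.000 24.000
      vertex 9.000 14.000 24.000
      vertex 0.000 14.000 24.000
    endloop
  endfacet
  facet normal 0.0000 -1.0000 0.0000
    outer loop
      vertex 0.000 0.000 0.000
      vertex 21.000 0.000 0.000
      vertex 21.000 0.000 24.000
    endloop
  endfacet
  facet normal 0.0000 -1.0000 0.0000
    outer loop
      vertex 0.000 0.000 0.000
      vertex 21.000 0.000 24.000
      vertex 0.000 0.000 24.000
    endloop
  endfacet
  facet normal 1.0000 0.0000 0.0000
    outer loop
      vertex 21.000 0.000 0.000
      vertex 21.000 4.000 0.000
      vertex 21.000 4.000 24.000
    endloop
  endfacet
  facet normal 1.0000 0.0000 0.0000
    outer loop
      vertex 21.000 0.000 0.000
      vertex 21.000 4.000 24.000
      vertex 21.000 0.000 24.000
    endloop
  endfacet
  facet normal 0.0000 1.0000 0.0000
    outer loop
      vertex 21.000 4.000 0.000
      vertex 9.000 4.000 0.000
      vertex 9.000 4.000 24.000
    endloop
  endfacet
  facet normal 0.0000 1.0000 0.0000
    outer loop
      vertex 21.000 4.000 0.000
      vertex 9.000 4.000 24.000
      vertex 21.000 4.000 24.000
    endloop
  endfacet
  facet normal 1.0000 0.0000 0.0000
    outer loop
      vertex 9.000 4.000 0.000
      vertex 9.000 14.000 0.000
      vertex 9.000 14.000 24.000
    endloop
  endfacet
  facet normal 1.0000 0.0000 0.0000
    outer loop
      vertex 9.000 4.000 0.000
      vertex 9.000 14.000 24.000
      vertex 9.000 4.000 24.000
    endloop
  endfacet
  facet normal 0.0000 1.0000 0.0000
    outer loop
      vertex 9.000 14.000 0.000
      vertex 0.000 14.000 0.000
      vertex 0.000 14.000 24.000
    endloop
  endfacet
  facet normal 0.0000 1.0000 0.0000
    outer loop
      vertex 9.000 14.000 0.000
      vertex 0.000 14.000 24.000
      vertex 9.000 14.000 24.000
    endloop
  endfacet
  facet normal -1.0000 0.0000 0.0000
    outer loop
      vertex 0.000 14.000 0.000
      vertex 0.000 0.000 0.000
      vertex 0.000 0.000 24.000
    endloop
  endfacet
  facet normal -1.0000 0.0000 0.0000
    outer loop
      vertex 0.000 14.000 0.000
      vertex 0.000 0.000 24.000
      vertex 0.000 14.000 24.000
    endloop
  endfacet
endsolid part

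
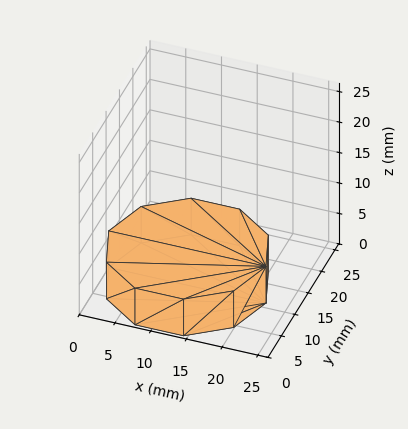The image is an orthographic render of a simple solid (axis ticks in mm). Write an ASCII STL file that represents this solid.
Reading the render: the shape is a regular 10-sided prism (a cylinder approximated with 10 flat sides), circumscribed radius ≈ 11 mm, height ≈ 6 mm (dimensions read to the nearest mm from the axis ticks). For the STL, each face is triangulated and given an outward normal.

solid part
  facet normal 0.0000 0.0000 -1.0000
    outer loop
      vertex 14.40 21.46 0.00
      vertex 19.90 17.47 0.00
      vertex 22.00 11.00 0.00
    endloop
  endfacet
  facet normal 0.0000 0.0000 -1.0000
    outer loop
      vertex 7.60 21.46 0.00
      vertex 14.40 21.46 0.00
      vertex 22.00 11.00 0.00
    endloop
  endfacet
  facet normal 0.0000 0.0000 -1.0000
    outer loop
      vertex 2.10 17.47 0.00
      vertex 7.60 21.46 0.00
      vertex 22.00 11.00 0.00
    endloop
  endfacet
  facet normal 0.0000 0.0000 -1.0000
    outer loop
      vertex 0.00 11.00 0.00
      vertex 2.10 17.47 0.00
      vertex 22.00 11.00 0.00
    endloop
  endfacet
  facet normal 0.0000 0.0000 -1.0000
    outer loop
      vertex 2.10 4.53 0.00
      vertex 0.00 11.00 0.00
      vertex 22.00 11.00 0.00
    endloop
  endfacet
  facet normal 0.0000 0.0000 -1.0000
    outer loop
      vertex 7.60 0.54 0.00
      vertex 2.10 4.53 0.00
      vertex 22.00 11.00 0.00
    endloop
  endfacet
  facet normal 0.0000 0.0000 -1.0000
    outer loop
      vertex 14.40 0.54 0.00
      vertex 7.60 0.54 0.00
      vertex 22.00 11.00 0.00
    endloop
  endfacet
  facet normal 0.0000 0.0000 -1.0000
    outer loop
      vertex 19.90 4.53 0.00
      vertex 14.40 0.54 0.00
      vertex 22.00 11.00 0.00
    endloop
  endfacet
  facet normal 0.0000 0.0000 1.0000
    outer loop
      vertex 22.00 11.00 6.00
      vertex 19.90 17.47 6.00
      vertex 14.40 21.46 6.00
    endloop
  endfacet
  facet normal 0.0000 0.0000 1.0000
    outer loop
      vertex 22.00 11.00 6.00
      vertex 14.40 21.46 6.00
      vertex 7.60 21.46 6.00
    endloop
  endfacet
  facet normal 0.0000 0.0000 1.0000
    outer loop
      vertex 22.00 11.00 6.00
      vertex 7.60 21.46 6.00
      vertex 2.10 17.47 6.00
    endloop
  endfacet
  facet normal 0.0000 0.0000 1.0000
    outer loop
      vertex 22.00 11.00 6.00
      vertex 2.10 17.47 6.00
      vertex 0.00 11.00 6.00
    endloop
  endfacet
  facet normal 0.0000 0.0000 1.0000
    outer loop
      vertex 22.00 11.00 6.00
      vertex 0.00 11.00 6.00
      vertex 2.10 4.53 6.00
    endloop
  endfacet
  facet normal 0.0000 0.0000 1.0000
    outer loop
      vertex 22.00 11.00 6.00
      vertex 2.10 4.53 6.00
      vertex 7.60 0.54 6.00
    endloop
  endfacet
  facet normal 0.0000 0.0000 1.0000
    outer loop
      vertex 22.00 11.00 6.00
      vertex 7.60 0.54 6.00
      vertex 14.40 0.54 6.00
    endloop
  endfacet
  facet normal 0.0000 0.0000 1.0000
    outer loop
      vertex 22.00 11.00 6.00
      vertex 14.40 0.54 6.00
      vertex 19.90 4.53 6.00
    endloop
  endfacet
  facet normal 0.9512 0.3087 0.0000
    outer loop
      vertex 22.00 11.00 0.00
      vertex 19.90 17.47 0.00
      vertex 19.90 17.47 6.00
    endloop
  endfacet
  facet normal 0.9512 0.3087 0.0000
    outer loop
      vertex 22.00 11.00 0.00
      vertex 19.90 17.47 6.00
      vertex 22.00 11.00 6.00
    endloop
  endfacet
  facet normal 0.5872 0.8094 0.0000
    outer loop
      vertex 19.90 17.47 0.00
      vertex 14.40 21.46 0.00
      vertex 14.40 21.46 6.00
    endloop
  endfacet
  facet normal 0.5872 0.8094 0.0000
    outer loop
      vertex 19.90 17.47 0.00
      vertex 14.40 21.46 6.00
      vertex 19.90 17.47 6.00
    endloop
  endfacet
  facet normal 0.0000 1.0000 0.0000
    outer loop
      vertex 14.40 21.46 0.00
      vertex 7.60 21.46 0.00
      vertex 7.60 21.46 6.00
    endloop
  endfacet
  facet normal 0.0000 1.0000 0.0000
    outer loop
      vertex 14.40 21.46 0.00
      vertex 7.60 21.46 6.00
      vertex 14.40 21.46 6.00
    endloop
  endfacet
  facet normal -0.5872 0.8094 0.0000
    outer loop
      vertex 7.60 21.46 0.00
      vertex 2.10 17.47 0.00
      vertex 2.10 17.47 6.00
    endloop
  endfacet
  facet normal -0.5872 0.8094 0.0000
    outer loop
      vertex 7.60 21.46 0.00
      vertex 2.10 17.47 6.00
      vertex 7.60 21.46 6.00
    endloop
  endfacet
  facet normal -0.9512 0.3087 0.0000
    outer loop
      vertex 2.10 17.47 0.00
      vertex 0.00 11.00 0.00
      vertex 0.00 11.00 6.00
    endloop
  endfacet
  facet normal -0.9512 0.3087 0.0000
    outer loop
      vertex 2.10 17.47 0.00
      vertex 0.00 11.00 6.00
      vertex 2.10 17.47 6.00
    endloop
  endfacet
  facet normal -0.9512 -0.3087 0.0000
    outer loop
      vertex 0.00 11.00 0.00
      vertex 2.10 4.53 0.00
      vertex 2.10 4.53 6.00
    endloop
  endfacet
  facet normal -0.9512 -0.3087 0.0000
    outer loop
      vertex 0.00 11.00 0.00
      vertex 2.10 4.53 6.00
      vertex 0.00 11.00 6.00
    endloop
  endfacet
  facet normal -0.5872 -0.8094 0.0000
    outer loop
      vertex 2.10 4.53 0.00
      vertex 7.60 0.54 0.00
      vertex 7.60 0.54 6.00
    endloop
  endfacet
  facet normal -0.5872 -0.8094 0.0000
    outer loop
      vertex 2.10 4.53 0.00
      vertex 7.60 0.54 6.00
      vertex 2.10 4.53 6.00
    endloop
  endfacet
  facet normal 0.0000 -1.0000 0.0000
    outer loop
      vertex 7.60 0.54 0.00
      vertex 14.40 0.54 0.00
      vertex 14.40 0.54 6.00
    endloop
  endfacet
  facet normal 0.0000 -1.0000 0.0000
    outer loop
      vertex 7.60 0.54 0.00
      vertex 14.40 0.54 6.00
      vertex 7.60 0.54 6.00
    endloop
  endfacet
  facet normal 0.5872 -0.8094 0.0000
    outer loop
      vertex 14.40 0.54 0.00
      vertex 19.90 4.53 0.00
      vertex 19.90 4.53 6.00
    endloop
  endfacet
  facet normal 0.5872 -0.8094 0.0000
    outer loop
      vertex 14.40 0.54 0.00
      vertex 19.90 4.53 6.00
      vertex 14.40 0.54 6.00
    endloop
  endfacet
  facet normal 0.9512 -0.3087 0.0000
    outer loop
      vertex 19.90 4.53 0.00
      vertex 22.00 11.00 0.00
      vertex 22.00 11.00 6.00
    endloop
  endfacet
  facet normal 0.9512 -0.3087 0.0000
    outer loop
      vertex 19.90 4.53 0.00
      vertex 22.00 11.00 6.00
      vertex 19.90 4.53 6.00
    endloop
  endfacet
endsolid part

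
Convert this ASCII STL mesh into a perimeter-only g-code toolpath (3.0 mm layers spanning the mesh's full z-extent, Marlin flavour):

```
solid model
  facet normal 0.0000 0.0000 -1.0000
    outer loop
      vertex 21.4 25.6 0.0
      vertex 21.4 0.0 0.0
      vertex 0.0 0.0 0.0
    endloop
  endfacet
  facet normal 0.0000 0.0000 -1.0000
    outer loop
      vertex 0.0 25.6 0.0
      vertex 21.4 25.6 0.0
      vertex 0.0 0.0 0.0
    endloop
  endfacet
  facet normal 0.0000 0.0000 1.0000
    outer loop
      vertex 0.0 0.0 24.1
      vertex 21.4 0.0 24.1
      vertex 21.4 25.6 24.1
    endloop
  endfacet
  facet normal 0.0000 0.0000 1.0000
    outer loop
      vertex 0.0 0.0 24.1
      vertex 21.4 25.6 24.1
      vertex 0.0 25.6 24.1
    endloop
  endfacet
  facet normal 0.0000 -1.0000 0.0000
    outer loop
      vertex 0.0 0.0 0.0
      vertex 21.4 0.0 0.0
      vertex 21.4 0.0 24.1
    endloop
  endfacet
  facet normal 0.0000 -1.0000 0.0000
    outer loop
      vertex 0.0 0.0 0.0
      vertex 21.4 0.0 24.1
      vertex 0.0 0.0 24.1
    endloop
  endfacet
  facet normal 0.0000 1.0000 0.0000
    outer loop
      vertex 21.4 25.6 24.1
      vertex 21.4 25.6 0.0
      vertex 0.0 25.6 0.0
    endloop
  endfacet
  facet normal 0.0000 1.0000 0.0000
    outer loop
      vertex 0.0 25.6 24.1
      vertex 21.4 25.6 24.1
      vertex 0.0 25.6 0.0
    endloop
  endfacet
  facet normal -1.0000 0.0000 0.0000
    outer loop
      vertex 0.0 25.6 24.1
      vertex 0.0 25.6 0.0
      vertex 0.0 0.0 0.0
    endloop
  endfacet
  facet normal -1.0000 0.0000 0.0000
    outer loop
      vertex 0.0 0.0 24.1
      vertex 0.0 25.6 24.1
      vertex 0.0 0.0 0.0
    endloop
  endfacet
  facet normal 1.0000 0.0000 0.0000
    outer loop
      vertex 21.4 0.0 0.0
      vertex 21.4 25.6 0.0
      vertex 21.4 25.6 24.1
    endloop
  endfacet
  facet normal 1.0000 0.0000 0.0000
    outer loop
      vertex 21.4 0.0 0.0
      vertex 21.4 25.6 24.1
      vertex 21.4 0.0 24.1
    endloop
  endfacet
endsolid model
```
; perimeter-only toolpath
G21 ; units = mm
G90 ; absolute positioning
G28 ; home
; layer 1
G0 Z3.0
G0 X0.0 Y0.0
G1 X21.4 Y0.0
G1 X21.4 Y25.6
G1 X0.0 Y25.6
G1 X0.0 Y0.0
; layer 2
G0 Z6.0
G0 X0.0 Y0.0
G1 X21.4 Y0.0
G1 X21.4 Y25.6
G1 X0.0 Y25.6
G1 X0.0 Y0.0
; layer 3
G0 Z9.0
G0 X0.0 Y0.0
G1 X21.4 Y0.0
G1 X21.4 Y25.6
G1 X0.0 Y25.6
G1 X0.0 Y0.0
; layer 4
G0 Z12.1
G0 X0.0 Y0.0
G1 X21.4 Y0.0
G1 X21.4 Y25.6
G1 X0.0 Y25.6
G1 X0.0 Y0.0
; layer 5
G0 Z15.1
G0 X0.0 Y0.0
G1 X21.4 Y0.0
G1 X21.4 Y25.6
G1 X0.0 Y25.6
G1 X0.0 Y0.0
; layer 6
G0 Z18.1
G0 X0.0 Y0.0
G1 X21.4 Y0.0
G1 X21.4 Y25.6
G1 X0.0 Y25.6
G1 X0.0 Y0.0
; layer 7
G0 Z21.1
G0 X0.0 Y0.0
G1 X21.4 Y0.0
G1 X21.4 Y25.6
G1 X0.0 Y25.6
G1 X0.0 Y0.0
; layer 8
G0 Z24.1
G0 X0.0 Y0.0
G1 X21.4 Y0.0
G1 X21.4 Y25.6
G1 X0.0 Y25.6
G1 X0.0 Y0.0
M2 ; end

The solid is a rectangular box, roughly 21.4 × 25.6 mm footprint and 24.1 mm tall. Slicing at Δz = 3.0 mm — 8 equal slices spanning the solid's height, so layer i sits at z = i·h/8 — gives 8 non-empty perimeters. Each is a 4-segment closed polygon; G0 lifts to the layer z and rapids to the start vertex, then G1 traces the edges.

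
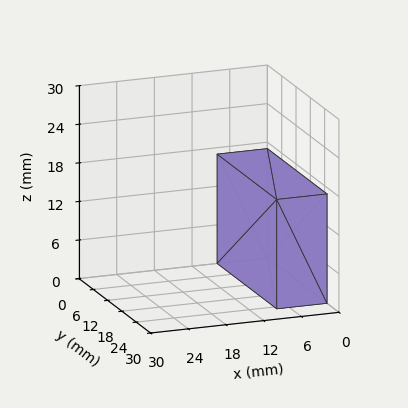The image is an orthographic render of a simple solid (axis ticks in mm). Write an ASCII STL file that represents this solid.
Reading the render: the shape is a rectangular box, roughly 8 × 25 mm footprint and 17 mm tall (dimensions read to the nearest mm from the axis ticks). For the STL, each face is triangulated and given an outward normal.

solid part
  facet normal 0.0000 0.0000 -1.0000
    outer loop
      vertex 8.00 25.00 0.00
      vertex 8.00 0.00 0.00
      vertex 0.00 0.00 0.00
    endloop
  endfacet
  facet normal 0.0000 0.0000 -1.0000
    outer loop
      vertex 0.00 25.00 0.00
      vertex 8.00 25.00 0.00
      vertex 0.00 0.00 0.00
    endloop
  endfacet
  facet normal 0.0000 0.0000 1.0000
    outer loop
      vertex 0.00 0.00 17.00
      vertex 8.00 0.00 17.00
      vertex 8.00 25.00 17.00
    endloop
  endfacet
  facet normal 0.0000 0.0000 1.0000
    outer loop
      vertex 0.00 0.00 17.00
      vertex 8.00 25.00 17.00
      vertex 0.00 25.00 17.00
    endloop
  endfacet
  facet normal 0.0000 -1.0000 0.0000
    outer loop
      vertex 0.00 0.00 0.00
      vertex 8.00 0.00 0.00
      vertex 8.00 0.00 17.00
    endloop
  endfacet
  facet normal 0.0000 -1.0000 0.0000
    outer loop
      vertex 0.00 0.00 0.00
      vertex 8.00 0.00 17.00
      vertex 0.00 0.00 17.00
    endloop
  endfacet
  facet normal 0.0000 1.0000 0.0000
    outer loop
      vertex 8.00 25.00 17.00
      vertex 8.00 25.00 0.00
      vertex 0.00 25.00 0.00
    endloop
  endfacet
  facet normal 0.0000 1.0000 0.0000
    outer loop
      vertex 0.00 25.00 17.00
      vertex 8.00 25.00 17.00
      vertex 0.00 25.00 0.00
    endloop
  endfacet
  facet normal -1.0000 0.0000 0.0000
    outer loop
      vertex 0.00 25.00 17.00
      vertex 0.00 25.00 0.00
      vertex 0.00 0.00 0.00
    endloop
  endfacet
  facet normal -1.0000 0.0000 0.0000
    outer loop
      vertex 0.00 0.00 17.00
      vertex 0.00 25.00 17.00
      vertex 0.00 0.00 0.00
    endloop
  endfacet
  facet normal 1.0000 0.0000 0.0000
    outer loop
      vertex 8.00 0.00 0.00
      vertex 8.00 25.00 0.00
      vertex 8.00 25.00 17.00
    endloop
  endfacet
  facet normal 1.0000 0.0000 0.0000
    outer loop
      vertex 8.00 0.00 0.00
      vertex 8.00 25.00 17.00
      vertex 8.00 0.00 17.00
    endloop
  endfacet
endsolid part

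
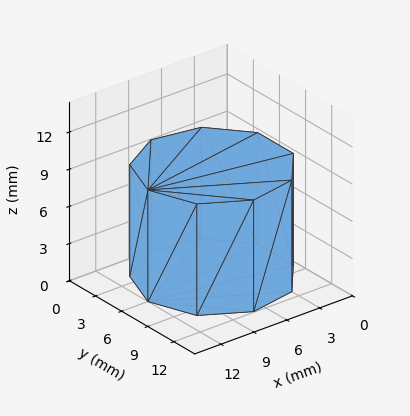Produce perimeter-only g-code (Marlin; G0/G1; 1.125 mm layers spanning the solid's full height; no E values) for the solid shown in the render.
Reading the render: the shape is a regular 9-sided prism (a cylinder approximated with 9 flat sides), circumscribed radius ≈ 6 mm, height ≈ 9 mm (dimensions read to the nearest mm from the axis ticks). For the g-code, the solid's height is divided into equal slices at the stated Δz and each level perimeter traced with G1 moves after a G0 lift.

; perimeter-only toolpath
G21 ; units = mm
G90 ; absolute positioning
G28 ; home
; layer 1
G0 Z1.125
G0 X12.000 Y6.000
G1 X10.596 Y9.857
G1 X7.042 Y11.909
G1 X3.000 Y11.196
G1 X0.362 Y8.052
G1 X0.362 Y3.948
G1 X3.000 Y0.804
G1 X7.042 Y0.091
G1 X10.596 Y2.143
G1 X12.000 Y6.000
; layer 2
G0 Z2.250
G0 X12.000 Y6.000
G1 X10.596 Y9.857
G1 X7.042 Y11.909
G1 X3.000 Y11.196
G1 X0.362 Y8.052
G1 X0.362 Y3.948
G1 X3.000 Y0.804
G1 X7.042 Y0.091
G1 X10.596 Y2.143
G1 X12.000 Y6.000
; layer 3
G0 Z3.375
G0 X12.000 Y6.000
G1 X10.596 Y9.857
G1 X7.042 Y11.909
G1 X3.000 Y11.196
G1 X0.362 Y8.052
G1 X0.362 Y3.948
G1 X3.000 Y0.804
G1 X7.042 Y0.091
G1 X10.596 Y2.143
G1 X12.000 Y6.000
; layer 4
G0 Z4.500
G0 X12.000 Y6.000
G1 X10.596 Y9.857
G1 X7.042 Y11.909
G1 X3.000 Y11.196
G1 X0.362 Y8.052
G1 X0.362 Y3.948
G1 X3.000 Y0.804
G1 X7.042 Y0.091
G1 X10.596 Y2.143
G1 X12.000 Y6.000
; layer 5
G0 Z5.625
G0 X12.000 Y6.000
G1 X10.596 Y9.857
G1 X7.042 Y11.909
G1 X3.000 Y11.196
G1 X0.362 Y8.052
G1 X0.362 Y3.948
G1 X3.000 Y0.804
G1 X7.042 Y0.091
G1 X10.596 Y2.143
G1 X12.000 Y6.000
; layer 6
G0 Z6.750
G0 X12.000 Y6.000
G1 X10.596 Y9.857
G1 X7.042 Y11.909
G1 X3.000 Y11.196
G1 X0.362 Y8.052
G1 X0.362 Y3.948
G1 X3.000 Y0.804
G1 X7.042 Y0.091
G1 X10.596 Y2.143
G1 X12.000 Y6.000
; layer 7
G0 Z7.875
G0 X12.000 Y6.000
G1 X10.596 Y9.857
G1 X7.042 Y11.909
G1 X3.000 Y11.196
G1 X0.362 Y8.052
G1 X0.362 Y3.948
G1 X3.000 Y0.804
G1 X7.042 Y0.091
G1 X10.596 Y2.143
G1 X12.000 Y6.000
; layer 8
G0 Z9.000
G0 X12.000 Y6.000
G1 X10.596 Y9.857
G1 X7.042 Y11.909
G1 X3.000 Y11.196
G1 X0.362 Y8.052
G1 X0.362 Y3.948
G1 X3.000 Y0.804
G1 X7.042 Y0.091
G1 X10.596 Y2.143
G1 X12.000 Y6.000
M2 ; end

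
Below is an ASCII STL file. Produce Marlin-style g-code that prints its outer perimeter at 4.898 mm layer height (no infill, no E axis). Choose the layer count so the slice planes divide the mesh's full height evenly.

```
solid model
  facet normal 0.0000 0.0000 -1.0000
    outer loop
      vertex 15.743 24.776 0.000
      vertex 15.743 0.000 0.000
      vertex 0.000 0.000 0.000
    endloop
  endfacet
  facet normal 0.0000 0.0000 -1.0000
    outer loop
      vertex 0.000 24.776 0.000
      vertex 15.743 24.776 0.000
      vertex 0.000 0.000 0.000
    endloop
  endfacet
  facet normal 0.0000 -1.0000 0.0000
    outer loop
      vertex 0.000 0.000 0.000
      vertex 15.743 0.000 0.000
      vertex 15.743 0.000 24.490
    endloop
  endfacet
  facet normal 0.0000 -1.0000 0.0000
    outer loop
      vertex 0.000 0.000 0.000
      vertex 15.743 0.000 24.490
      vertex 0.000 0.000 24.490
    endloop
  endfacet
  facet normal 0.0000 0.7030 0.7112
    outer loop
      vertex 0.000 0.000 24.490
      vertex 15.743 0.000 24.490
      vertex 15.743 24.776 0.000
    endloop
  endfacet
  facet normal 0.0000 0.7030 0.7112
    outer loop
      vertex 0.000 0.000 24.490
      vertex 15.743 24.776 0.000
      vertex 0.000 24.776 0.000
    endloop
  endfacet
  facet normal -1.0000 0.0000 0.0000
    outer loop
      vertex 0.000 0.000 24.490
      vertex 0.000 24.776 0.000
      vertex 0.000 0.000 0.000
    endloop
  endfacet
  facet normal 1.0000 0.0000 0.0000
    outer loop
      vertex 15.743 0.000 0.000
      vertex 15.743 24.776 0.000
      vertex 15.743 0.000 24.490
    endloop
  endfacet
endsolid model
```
; perimeter-only toolpath
G21 ; units = mm
G90 ; absolute positioning
G28 ; home
; layer 1
G0 Z4.898
G0 X0.000 Y0.000
G1 X15.743 Y0.000
G1 X15.743 Y19.821
G1 X0.000 Y19.821
G1 X0.000 Y0.000
; layer 2
G0 Z9.796
G0 X0.000 Y0.000
G1 X15.743 Y0.000
G1 X15.743 Y14.866
G1 X0.000 Y14.866
G1 X0.000 Y0.000
; layer 3
G0 Z14.694
G0 X0.000 Y0.000
G1 X15.743 Y0.000
G1 X15.743 Y9.910
G1 X0.000 Y9.910
G1 X0.000 Y0.000
; layer 4
G0 Z19.592
G0 X0.000 Y0.000
G1 X15.743 Y0.000
G1 X15.743 Y4.955
G1 X0.000 Y4.955
G1 X0.000 Y0.000
M2 ; end

The solid is a wedge (ramp): 15.7 × 24.8 mm base, rising to 24.5 mm along the y=0 edge and sloping linearly to z=0 at y=24.8. Slicing at Δz = 4.898 mm — 5 equal slices spanning the solid's height, so layer i sits at z = i·h/5 — gives 4 non-empty perimeters. Each is a 4-segment closed polygon; G0 lifts to the layer z and rapids to the start vertex, then G1 traces the edges. The cross-section shrinks linearly with z (the slice at the apex is degenerate and omitted).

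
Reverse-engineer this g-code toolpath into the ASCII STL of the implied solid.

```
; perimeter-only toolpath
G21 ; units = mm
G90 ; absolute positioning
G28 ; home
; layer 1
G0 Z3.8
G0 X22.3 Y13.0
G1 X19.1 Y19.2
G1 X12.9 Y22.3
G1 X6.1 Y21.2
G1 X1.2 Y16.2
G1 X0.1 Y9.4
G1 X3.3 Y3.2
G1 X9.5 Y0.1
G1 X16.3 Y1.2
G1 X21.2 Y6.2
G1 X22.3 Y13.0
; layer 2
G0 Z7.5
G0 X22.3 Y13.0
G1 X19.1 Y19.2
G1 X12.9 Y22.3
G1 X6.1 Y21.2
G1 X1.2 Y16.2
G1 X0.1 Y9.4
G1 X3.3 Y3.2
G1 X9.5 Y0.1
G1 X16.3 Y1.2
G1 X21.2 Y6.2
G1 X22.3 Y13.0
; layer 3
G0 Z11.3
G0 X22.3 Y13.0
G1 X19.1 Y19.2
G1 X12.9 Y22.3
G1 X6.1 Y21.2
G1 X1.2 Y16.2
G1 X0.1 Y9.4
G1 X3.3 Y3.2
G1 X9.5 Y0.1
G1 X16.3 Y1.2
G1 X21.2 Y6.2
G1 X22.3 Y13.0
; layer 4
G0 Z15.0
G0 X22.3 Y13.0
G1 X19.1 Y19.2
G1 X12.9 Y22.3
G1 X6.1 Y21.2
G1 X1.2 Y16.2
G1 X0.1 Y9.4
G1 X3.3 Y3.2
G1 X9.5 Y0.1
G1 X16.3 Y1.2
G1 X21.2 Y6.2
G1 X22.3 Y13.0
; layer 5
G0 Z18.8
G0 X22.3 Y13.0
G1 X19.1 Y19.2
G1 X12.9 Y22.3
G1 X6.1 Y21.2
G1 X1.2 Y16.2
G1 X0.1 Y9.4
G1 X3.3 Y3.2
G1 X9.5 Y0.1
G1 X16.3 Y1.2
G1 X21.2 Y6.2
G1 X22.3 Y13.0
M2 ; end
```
solid part
  facet normal 0.0000 0.0000 -1.0000
    outer loop
      vertex 12.9 22.3 0.0
      vertex 19.1 19.2 0.0
      vertex 22.3 13.0 0.0
    endloop
  endfacet
  facet normal 0.0000 0.0000 -1.0000
    outer loop
      vertex 6.1 21.2 0.0
      vertex 12.9 22.3 0.0
      vertex 22.3 13.0 0.0
    endloop
  endfacet
  facet normal 0.0000 0.0000 -1.0000
    outer loop
      vertex 1.2 16.2 0.0
      vertex 6.1 21.2 0.0
      vertex 22.3 13.0 0.0
    endloop
  endfacet
  facet normal 0.0000 0.0000 -1.0000
    outer loop
      vertex 0.1 9.4 0.0
      vertex 1.2 16.2 0.0
      vertex 22.3 13.0 0.0
    endloop
  endfacet
  facet normal 0.0000 0.0000 -1.0000
    outer loop
      vertex 3.3 3.2 0.0
      vertex 0.1 9.4 0.0
      vertex 22.3 13.0 0.0
    endloop
  endfacet
  facet normal 0.0000 0.0000 -1.0000
    outer loop
      vertex 9.5 0.1 0.0
      vertex 3.3 3.2 0.0
      vertex 22.3 13.0 0.0
    endloop
  endfacet
  facet normal 0.0000 0.0000 -1.0000
    outer loop
      vertex 16.3 1.2 0.0
      vertex 9.5 0.1 0.0
      vertex 22.3 13.0 0.0
    endloop
  endfacet
  facet normal 0.0000 0.0000 -1.0000
    outer loop
      vertex 21.2 6.2 0.0
      vertex 16.3 1.2 0.0
      vertex 22.3 13.0 0.0
    endloop
  endfacet
  facet normal 0.0000 0.0000 1.0000
    outer loop
      vertex 22.3 13.0 18.8
      vertex 19.1 19.2 18.8
      vertex 12.9 22.3 18.8
    endloop
  endfacet
  facet normal 0.0000 0.0000 1.0000
    outer loop
      vertex 22.3 13.0 18.8
      vertex 12.9 22.3 18.8
      vertex 6.1 21.2 18.8
    endloop
  endfacet
  facet normal 0.0000 0.0000 1.0000
    outer loop
      vertex 22.3 13.0 18.8
      vertex 6.1 21.2 18.8
      vertex 1.2 16.2 18.8
    endloop
  endfacet
  facet normal 0.0000 0.0000 1.0000
    outer loop
      vertex 22.3 13.0 18.8
      vertex 1.2 16.2 18.8
      vertex 0.1 9.4 18.8
    endloop
  endfacet
  facet normal 0.0000 0.0000 1.0000
    outer loop
      vertex 22.3 13.0 18.8
      vertex 0.1 9.4 18.8
      vertex 3.3 3.2 18.8
    endloop
  endfacet
  facet normal 0.0000 0.0000 1.0000
    outer loop
      vertex 22.3 13.0 18.8
      vertex 3.3 3.2 18.8
      vertex 9.5 0.1 18.8
    endloop
  endfacet
  facet normal 0.0000 0.0000 1.0000
    outer loop
      vertex 22.3 13.0 18.8
      vertex 9.5 0.1 18.8
      vertex 16.3 1.2 18.8
    endloop
  endfacet
  facet normal 0.0000 0.0000 1.0000
    outer loop
      vertex 22.3 13.0 18.8
      vertex 16.3 1.2 18.8
      vertex 21.2 6.2 18.8
    endloop
  endfacet
  facet normal 0.8886 0.4586 0.0000
    outer loop
      vertex 22.3 13.0 0.0
      vertex 19.1 19.2 0.0
      vertex 19.1 19.2 18.8
    endloop
  endfacet
  facet normal 0.8886 0.4586 0.0000
    outer loop
      vertex 22.3 13.0 0.0
      vertex 19.1 19.2 18.8
      vertex 22.3 13.0 18.8
    endloop
  endfacet
  facet normal 0.4472 0.8944 0.0000
    outer loop
      vertex 19.1 19.2 0.0
      vertex 12.9 22.3 0.0
      vertex 12.9 22.3 18.8
    endloop
  endfacet
  facet normal 0.4472 0.8944 0.0000
    outer loop
      vertex 19.1 19.2 0.0
      vertex 12.9 22.3 18.8
      vertex 19.1 19.2 18.8
    endloop
  endfacet
  facet normal -0.1597 0.9872 0.0000
    outer loop
      vertex 12.9 22.3 0.0
      vertex 6.1 21.2 0.0
      vertex 6.1 21.2 18.8
    endloop
  endfacet
  facet normal -0.1597 0.9872 0.0000
    outer loop
      vertex 12.9 22.3 0.0
      vertex 6.1 21.2 18.8
      vertex 12.9 22.3 18.8
    endloop
  endfacet
  facet normal -0.7142 0.6999 0.0000
    outer loop
      vertex 6.1 21.2 0.0
      vertex 1.2 16.2 0.0
      vertex 1.2 16.2 18.8
    endloop
  endfacet
  facet normal -0.7142 0.6999 0.0000
    outer loop
      vertex 6.1 21.2 0.0
      vertex 1.2 16.2 18.8
      vertex 6.1 21.2 18.8
    endloop
  endfacet
  facet normal -0.9872 0.1597 0.0000
    outer loop
      vertex 1.2 16.2 0.0
      vertex 0.1 9.4 0.0
      vertex 0.1 9.4 18.8
    endloop
  endfacet
  facet normal -0.9872 0.1597 0.0000
    outer loop
      vertex 1.2 16.2 0.0
      vertex 0.1 9.4 18.8
      vertex 1.2 16.2 18.8
    endloop
  endfacet
  facet normal -0.8886 -0.4586 0.0000
    outer loop
      vertex 0.1 9.4 0.0
      vertex 3.3 3.2 0.0
      vertex 3.3 3.2 18.8
    endloop
  endfacet
  facet normal -0.8886 -0.4586 0.0000
    outer loop
      vertex 0.1 9.4 0.0
      vertex 3.3 3.2 18.8
      vertex 0.1 9.4 18.8
    endloop
  endfacet
  facet normal -0.4472 -0.8944 0.0000
    outer loop
      vertex 3.3 3.2 0.0
      vertex 9.5 0.1 0.0
      vertex 9.5 0.1 18.8
    endloop
  endfacet
  facet normal -0.4472 -0.8944 0.0000
    outer loop
      vertex 3.3 3.2 0.0
      vertex 9.5 0.1 18.8
      vertex 3.3 3.2 18.8
    endloop
  endfacet
  facet normal 0.1597 -0.9872 0.0000
    outer loop
      vertex 9.5 0.1 0.0
      vertex 16.3 1.2 0.0
      vertex 16.3 1.2 18.8
    endloop
  endfacet
  facet normal 0.1597 -0.9872 0.0000
    outer loop
      vertex 9.5 0.1 0.0
      vertex 16.3 1.2 18.8
      vertex 9.5 0.1 18.8
    endloop
  endfacet
  facet normal 0.7142 -0.6999 0.0000
    outer loop
      vertex 16.3 1.2 0.0
      vertex 21.2 6.2 0.0
      vertex 21.2 6.2 18.8
    endloop
  endfacet
  facet normal 0.7142 -0.6999 0.0000
    outer loop
      vertex 16.3 1.2 0.0
      vertex 21.2 6.2 18.8
      vertex 16.3 1.2 18.8
    endloop
  endfacet
  facet normal 0.9872 -0.1597 0.0000
    outer loop
      vertex 21.2 6.2 0.0
      vertex 22.3 13.0 0.0
      vertex 22.3 13.0 18.8
    endloop
  endfacet
  facet normal 0.9872 -0.1597 0.0000
    outer loop
      vertex 21.2 6.2 0.0
      vertex 22.3 13.0 18.8
      vertex 21.2 6.2 18.8
    endloop
  endfacet
endsolid part

The G0 Z moves step by Δz≈3.8 mm. Every layer's G1 loop is the same polygon, so the solid is a straight extrusion of it from z=0 to z≈18.8. Closing with flat bottom and top caps and triangulating gives 36 facets — a regular 10-sided prism (a cylinder approximated with 10 flat sides), circumscribed radius ≈ 11.2 mm, height ≈ 18.8 mm.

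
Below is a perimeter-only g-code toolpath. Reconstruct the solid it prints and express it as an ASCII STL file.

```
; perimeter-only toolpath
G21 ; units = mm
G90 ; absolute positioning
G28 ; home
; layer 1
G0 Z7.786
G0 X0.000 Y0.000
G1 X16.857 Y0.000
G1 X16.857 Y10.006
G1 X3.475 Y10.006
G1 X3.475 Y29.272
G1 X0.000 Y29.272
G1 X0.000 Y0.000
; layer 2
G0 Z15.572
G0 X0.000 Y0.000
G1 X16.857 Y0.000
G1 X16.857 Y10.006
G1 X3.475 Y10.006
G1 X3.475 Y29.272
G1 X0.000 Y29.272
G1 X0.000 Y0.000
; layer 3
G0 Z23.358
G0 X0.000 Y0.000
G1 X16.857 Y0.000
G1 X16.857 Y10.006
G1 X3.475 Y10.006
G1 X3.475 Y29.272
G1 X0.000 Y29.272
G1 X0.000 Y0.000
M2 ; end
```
solid part
  facet normal 0.0000 0.0000 -1.0000
    outer loop
      vertex 16.857 10.006 0.000
      vertex 16.857 0.000 0.000
      vertex 0.000 0.000 0.000
    endloop
  endfacet
  facet normal 0.0000 0.0000 -1.0000
    outer loop
      vertex 3.475 10.006 0.000
      vertex 16.857 10.006 0.000
      vertex 0.000 0.000 0.000
    endloop
  endfacet
  facet normal 0.0000 0.0000 -1.0000
    outer loop
      vertex 3.475 29.272 0.000
      vertex 3.475 10.006 0.000
      vertex 0.000 0.000 0.000
    endloop
  endfacet
  facet normal 0.0000 0.0000 -1.0000
    outer loop
      vertex 0.000 29.272 0.000
      vertex 3.475 29.272 0.000
      vertex 0.000 0.000 0.000
    endloop
  endfacet
  facet normal 0.0000 0.0000 1.0000
    outer loop
      vertex 0.000 0.000 23.358
      vertex 16.857 0.000 23.358
      vertex 16.857 10.006 23.358
    endloop
  endfacet
  facet normal 0.0000 0.0000 1.0000
    outer loop
      vertex 0.000 0.000 23.358
      vertex 16.857 10.006 23.358
      vertex 3.475 10.006 23.358
    endloop
  endfacet
  facet normal 0.0000 0.0000 1.0000
    outer loop
      vertex 0.000 0.000 23.358
      vertex 3.475 10.006 23.358
      vertex 3.475 29.272 23.358
    endloop
  endfacet
  facet normal 0.0000 0.0000 1.0000
    outer loop
      vertex 0.000 0.000 23.358
      vertex 3.475 29.272 23.358
      vertex 0.000 29.272 23.358
    endloop
  endfacet
  facet normal 0.0000 -1.0000 0.0000
    outer loop
      vertex 0.000 0.000 0.000
      vertex 16.857 0.000 0.000
      vertex 16.857 0.000 23.358
    endloop
  endfacet
  facet normal 0.0000 -1.0000 0.0000
    outer loop
      vertex 0.000 0.000 0.000
      vertex 16.857 0.000 23.358
      vertex 0.000 0.000 23.358
    endloop
  endfacet
  facet normal 1.0000 0.0000 0.0000
    outer loop
      vertex 16.857 0.000 0.000
      vertex 16.857 10.006 0.000
      vertex 16.857 10.006 23.358
    endloop
  endfacet
  facet normal 1.0000 0.0000 0.0000
    outer loop
      vertex 16.857 0.000 0.000
      vertex 16.857 10.006 23.358
      vertex 16.857 0.000 23.358
    endloop
  endfacet
  facet normal 0.0000 1.0000 0.0000
    outer loop
      vertex 16.857 10.006 0.000
      vertex 3.475 10.006 0.000
      vertex 3.475 10.006 23.358
    endloop
  endfacet
  facet normal 0.0000 1.0000 0.0000
    outer loop
      vertex 16.857 10.006 0.000
      vertex 3.475 10.006 23.358
      vertex 16.857 10.006 23.358
    endloop
  endfacet
  facet normal 1.0000 0.0000 0.0000
    outer loop
      vertex 3.475 10.006 0.000
      vertex 3.475 29.272 0.000
      vertex 3.475 29.272 23.358
    endloop
  endfacet
  facet normal 1.0000 0.0000 0.0000
    outer loop
      vertex 3.475 10.006 0.000
      vertex 3.475 29.272 23.358
      vertex 3.475 10.006 23.358
    endloop
  endfacet
  facet normal 0.0000 1.0000 0.0000
    outer loop
      vertex 3.475 29.272 0.000
      vertex 0.000 29.272 0.000
      vertex 0.000 29.272 23.358
    endloop
  endfacet
  facet normal 0.0000 1.0000 0.0000
    outer loop
      vertex 3.475 29.272 0.000
      vertex 0.000 29.272 23.358
      vertex 3.475 29.272 23.358
    endloop
  endfacet
  facet normal -1.0000 0.0000 0.0000
    outer loop
      vertex 0.000 29.272 0.000
      vertex 0.000 0.000 0.000
      vertex 0.000 0.000 23.358
    endloop
  endfacet
  facet normal -1.0000 0.0000 0.0000
    outer loop
      vertex 0.000 29.272 0.000
      vertex 0.000 0.000 23.358
      vertex 0.000 29.272 23.358
    endloop
  endfacet
endsolid part

The G0 Z moves step by Δz≈7.786 mm. Every layer's G1 loop is the same polygon, so the solid is a straight extrusion of it from z=0 to z≈23.4. Closing with flat bottom and top caps and triangulating gives 20 facets — an L-shaped prism: outer 16.9 × 29.3 mm, arm thicknesses ≈ 10 mm (horizontal) and 3.48 mm (vertical), extruded 23.4 mm in z.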